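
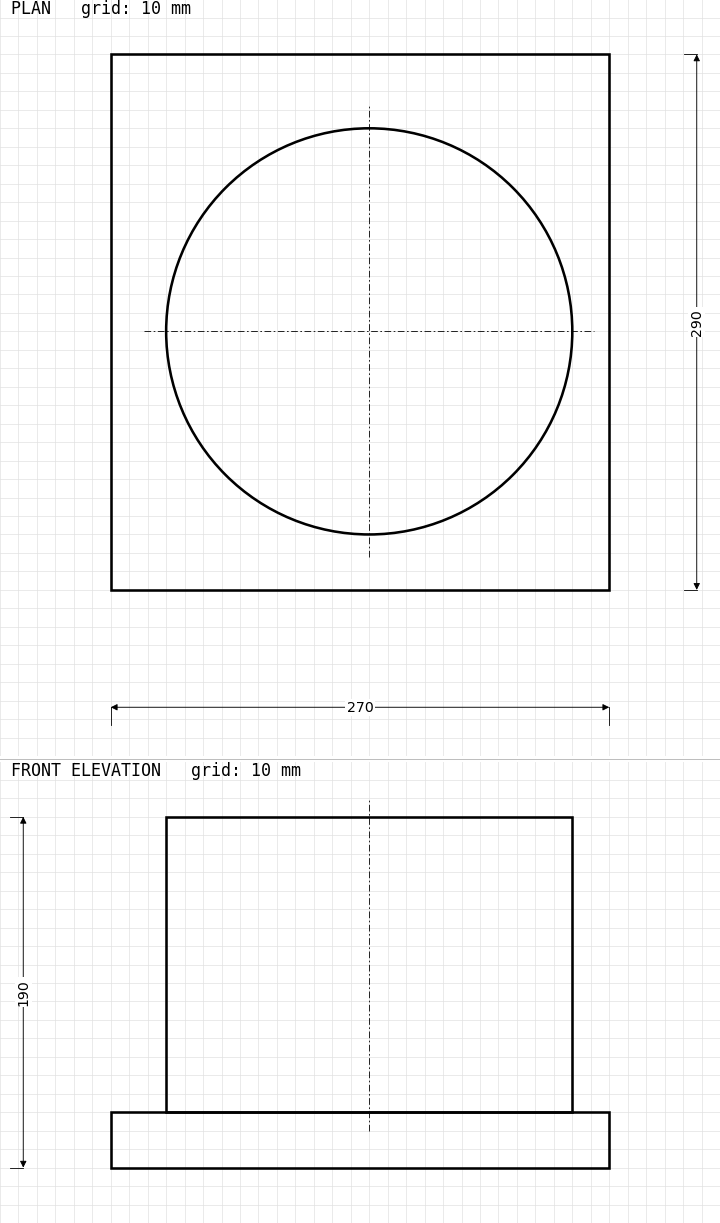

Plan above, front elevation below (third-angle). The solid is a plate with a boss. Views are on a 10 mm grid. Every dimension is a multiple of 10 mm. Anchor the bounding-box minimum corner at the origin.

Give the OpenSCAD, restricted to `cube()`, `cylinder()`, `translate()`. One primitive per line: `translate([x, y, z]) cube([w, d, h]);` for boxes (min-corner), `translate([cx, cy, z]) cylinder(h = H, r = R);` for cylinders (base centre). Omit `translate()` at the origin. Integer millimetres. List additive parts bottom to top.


cube([270, 290, 30]);
translate([140, 140, 30]) cylinder(h = 160, r = 110);


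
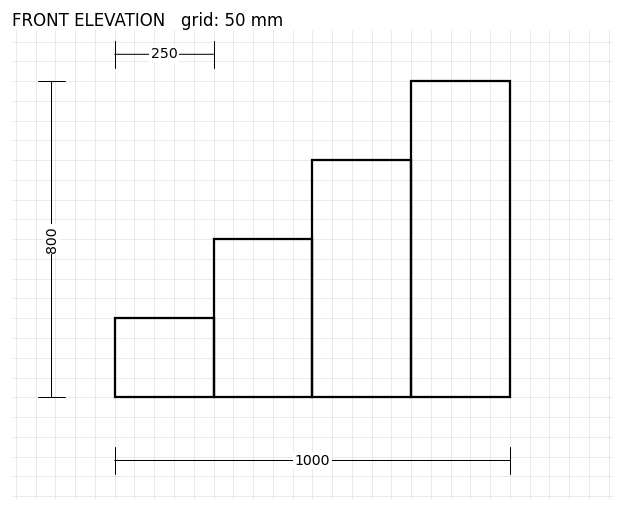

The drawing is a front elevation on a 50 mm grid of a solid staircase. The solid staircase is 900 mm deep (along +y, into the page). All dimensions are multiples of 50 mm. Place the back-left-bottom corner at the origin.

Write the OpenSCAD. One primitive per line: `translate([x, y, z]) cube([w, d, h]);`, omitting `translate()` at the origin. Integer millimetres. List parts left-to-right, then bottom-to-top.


cube([250, 900, 200]);
translate([250, 0, 0]) cube([250, 900, 400]);
translate([500, 0, 0]) cube([250, 900, 600]);
translate([750, 0, 0]) cube([250, 900, 800]);


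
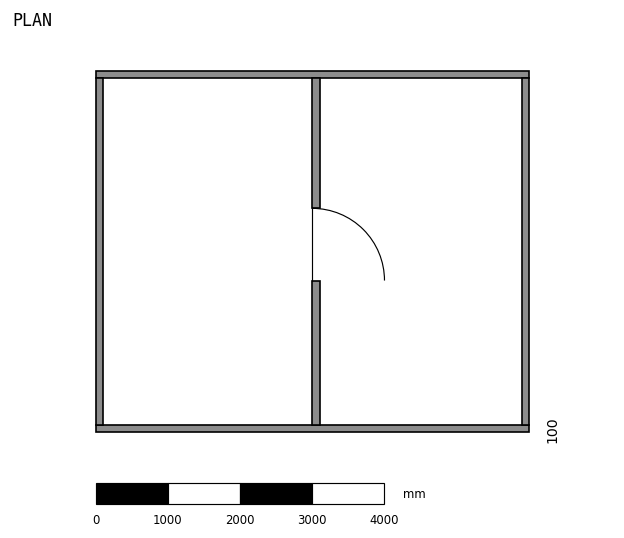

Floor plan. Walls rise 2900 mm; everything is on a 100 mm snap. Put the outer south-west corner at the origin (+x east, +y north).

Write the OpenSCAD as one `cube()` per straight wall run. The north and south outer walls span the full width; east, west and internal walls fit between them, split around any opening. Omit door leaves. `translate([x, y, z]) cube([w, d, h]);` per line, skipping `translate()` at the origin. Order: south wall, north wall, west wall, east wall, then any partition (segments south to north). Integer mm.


cube([6000, 100, 2900]);
translate([0, 4900, 0]) cube([6000, 100, 2900]);
translate([0, 100, 0]) cube([100, 4800, 2900]);
translate([5900, 100, 0]) cube([100, 4800, 2900]);
translate([3000, 100, 0]) cube([100, 2000, 2900]);
translate([3000, 3100, 0]) cube([100, 1800, 2900]);


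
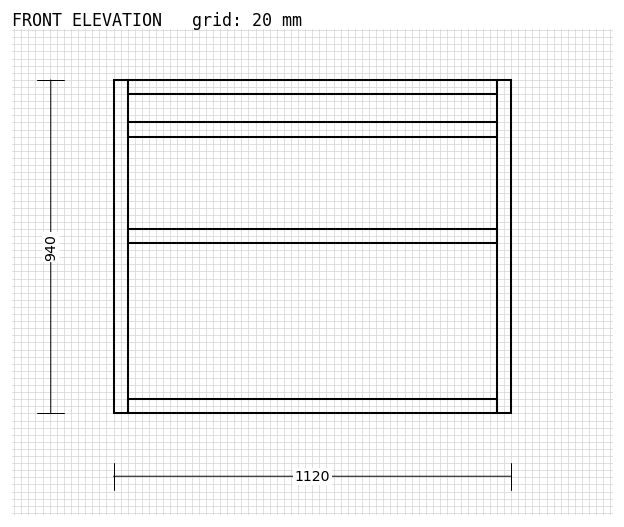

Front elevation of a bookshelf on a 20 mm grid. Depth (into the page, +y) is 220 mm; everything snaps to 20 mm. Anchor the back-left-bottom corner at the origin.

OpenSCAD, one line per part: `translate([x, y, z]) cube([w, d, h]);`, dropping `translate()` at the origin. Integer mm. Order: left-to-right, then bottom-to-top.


cube([40, 220, 940]);
translate([40, 0, 0]) cube([1040, 220, 40]);
translate([40, 0, 480]) cube([1040, 220, 40]);
translate([40, 0, 780]) cube([1040, 220, 40]);
translate([40, 0, 900]) cube([1040, 220, 40]);
translate([1080, 0, 0]) cube([40, 220, 940]);


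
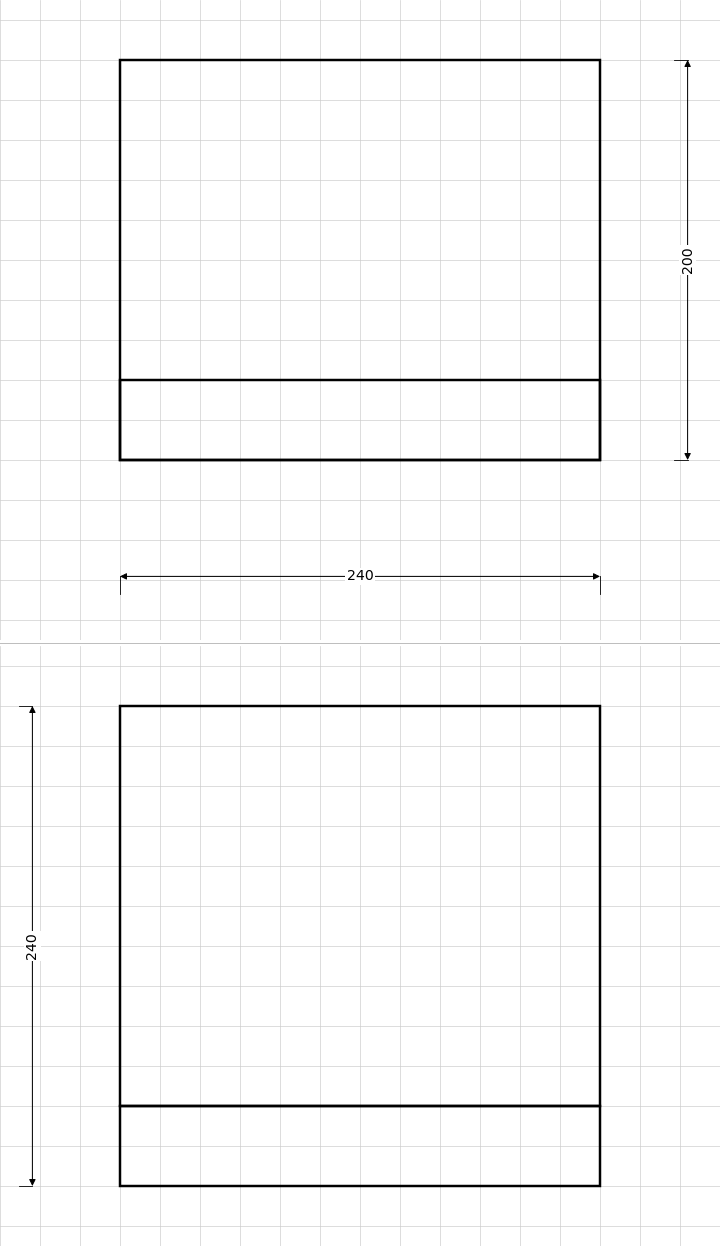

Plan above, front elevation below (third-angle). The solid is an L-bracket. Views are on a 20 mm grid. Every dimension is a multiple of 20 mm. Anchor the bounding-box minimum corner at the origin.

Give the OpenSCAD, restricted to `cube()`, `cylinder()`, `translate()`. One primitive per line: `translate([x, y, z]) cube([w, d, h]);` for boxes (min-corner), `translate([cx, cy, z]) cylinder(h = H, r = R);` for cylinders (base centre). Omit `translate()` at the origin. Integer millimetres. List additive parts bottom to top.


cube([240, 200, 40]);
translate([0, 0, 40]) cube([240, 40, 200]);


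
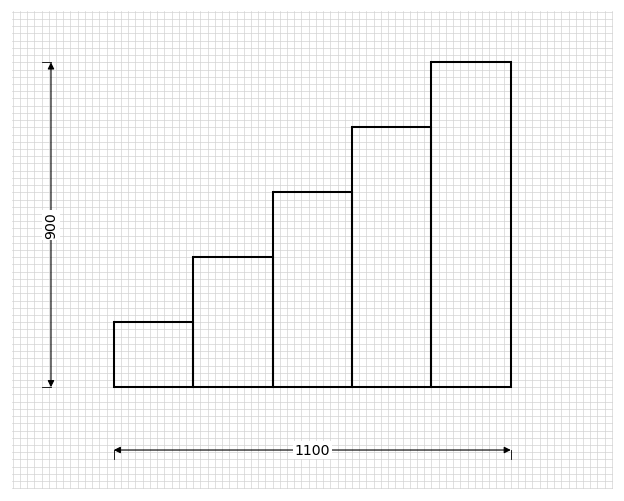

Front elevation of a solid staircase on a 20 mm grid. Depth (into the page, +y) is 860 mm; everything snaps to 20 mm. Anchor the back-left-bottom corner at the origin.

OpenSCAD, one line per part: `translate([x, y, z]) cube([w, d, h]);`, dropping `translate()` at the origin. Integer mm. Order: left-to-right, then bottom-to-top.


cube([220, 860, 180]);
translate([220, 0, 0]) cube([220, 860, 360]);
translate([440, 0, 0]) cube([220, 860, 540]);
translate([660, 0, 0]) cube([220, 860, 720]);
translate([880, 0, 0]) cube([220, 860, 900]);


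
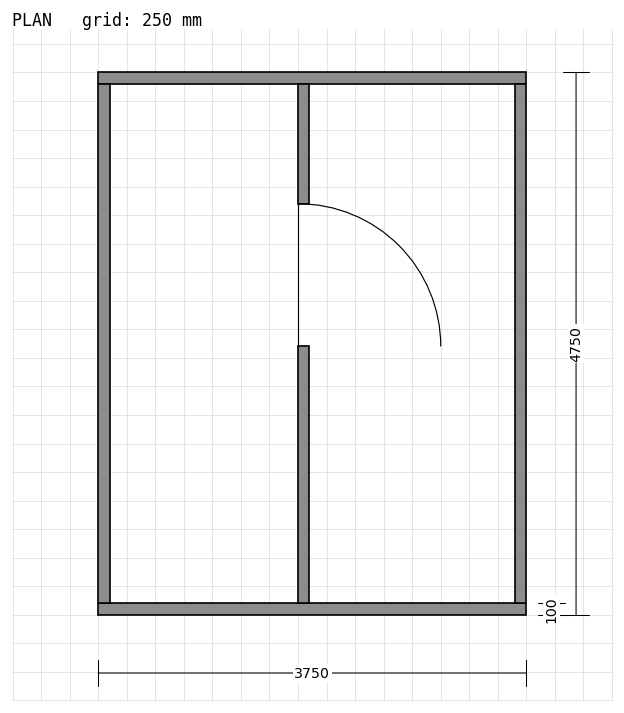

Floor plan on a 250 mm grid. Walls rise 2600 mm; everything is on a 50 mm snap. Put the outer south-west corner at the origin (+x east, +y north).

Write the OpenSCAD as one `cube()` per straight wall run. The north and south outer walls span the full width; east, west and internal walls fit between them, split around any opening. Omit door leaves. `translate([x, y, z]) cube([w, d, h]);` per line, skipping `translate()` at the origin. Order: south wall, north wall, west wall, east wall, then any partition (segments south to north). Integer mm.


cube([3750, 100, 2600]);
translate([0, 4650, 0]) cube([3750, 100, 2600]);
translate([0, 100, 0]) cube([100, 4550, 2600]);
translate([3650, 100, 0]) cube([100, 4550, 2600]);
translate([1750, 100, 0]) cube([100, 2250, 2600]);
translate([1750, 3600, 0]) cube([100, 1050, 2600]);


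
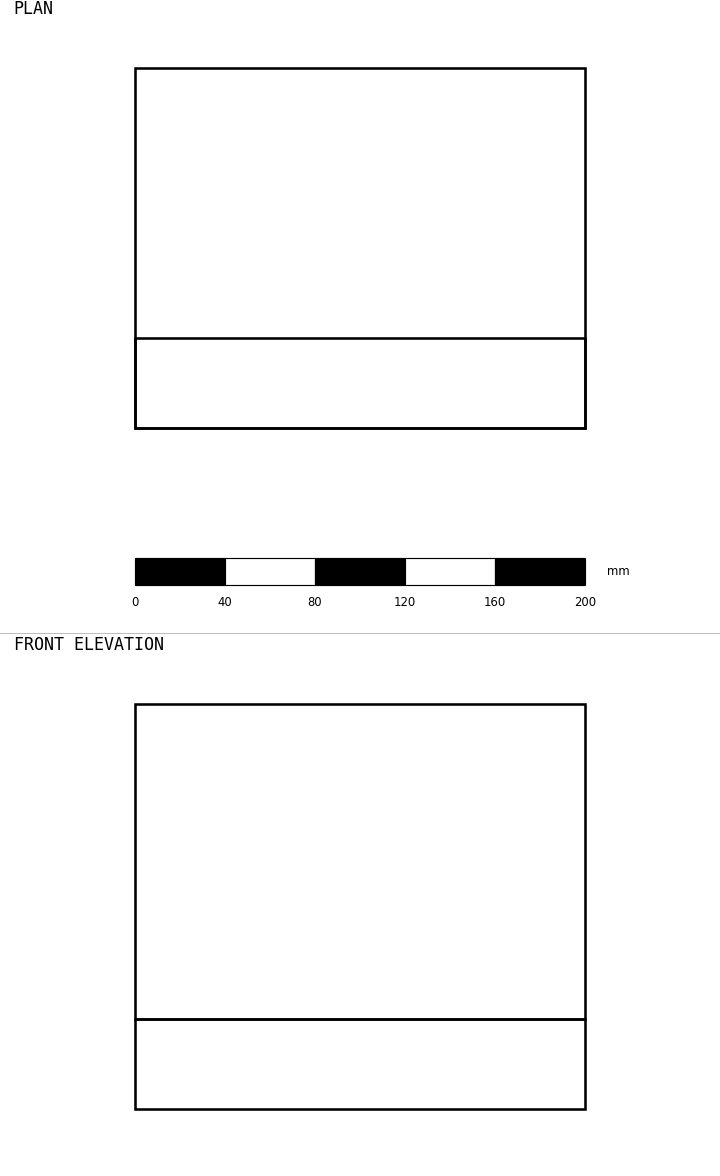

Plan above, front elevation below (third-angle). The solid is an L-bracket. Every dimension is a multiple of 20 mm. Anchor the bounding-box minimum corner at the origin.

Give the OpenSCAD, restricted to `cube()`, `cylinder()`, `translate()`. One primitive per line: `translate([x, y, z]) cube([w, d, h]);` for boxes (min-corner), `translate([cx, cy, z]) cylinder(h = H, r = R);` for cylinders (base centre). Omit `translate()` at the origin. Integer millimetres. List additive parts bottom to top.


cube([200, 160, 40]);
translate([0, 0, 40]) cube([200, 40, 140]);


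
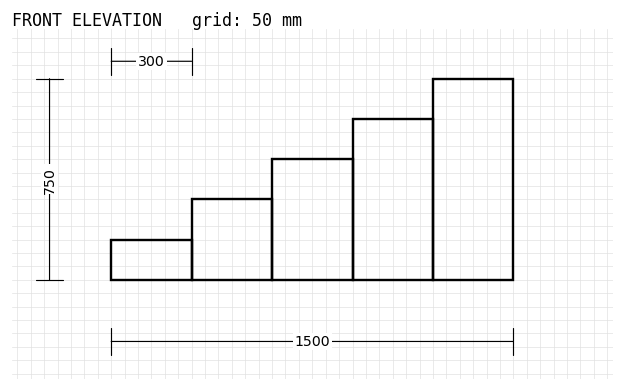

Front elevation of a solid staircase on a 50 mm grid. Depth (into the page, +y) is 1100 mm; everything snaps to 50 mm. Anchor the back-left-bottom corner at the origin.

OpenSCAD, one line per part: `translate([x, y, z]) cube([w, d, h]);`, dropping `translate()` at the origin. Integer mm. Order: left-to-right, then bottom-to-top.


cube([300, 1100, 150]);
translate([300, 0, 0]) cube([300, 1100, 300]);
translate([600, 0, 0]) cube([300, 1100, 450]);
translate([900, 0, 0]) cube([300, 1100, 600]);
translate([1200, 0, 0]) cube([300, 1100, 750]);


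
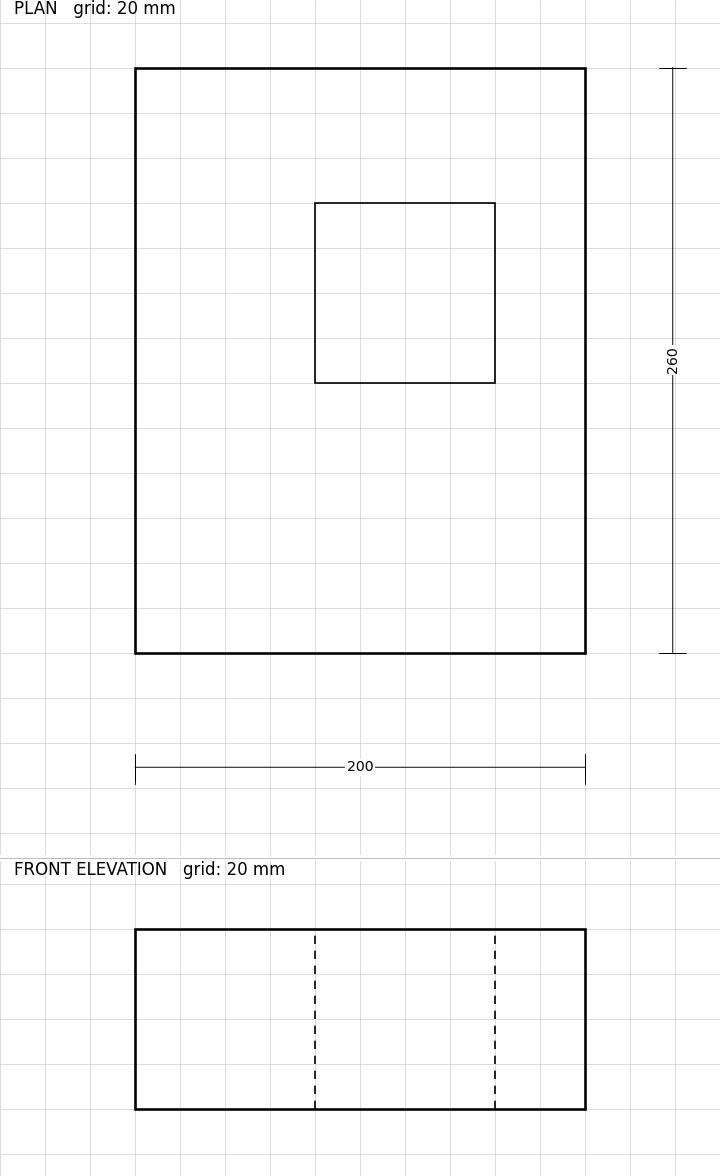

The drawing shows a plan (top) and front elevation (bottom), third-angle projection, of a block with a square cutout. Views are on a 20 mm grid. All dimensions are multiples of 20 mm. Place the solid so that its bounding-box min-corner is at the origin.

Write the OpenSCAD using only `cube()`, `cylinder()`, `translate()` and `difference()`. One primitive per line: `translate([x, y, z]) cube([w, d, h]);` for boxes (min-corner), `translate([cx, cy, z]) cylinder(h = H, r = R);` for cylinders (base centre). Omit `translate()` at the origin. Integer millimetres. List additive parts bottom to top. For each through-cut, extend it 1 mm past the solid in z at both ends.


difference() {
  cube([200, 260, 80]);
  translate([80, 120, -1]) cube([80, 80, 82]);
}


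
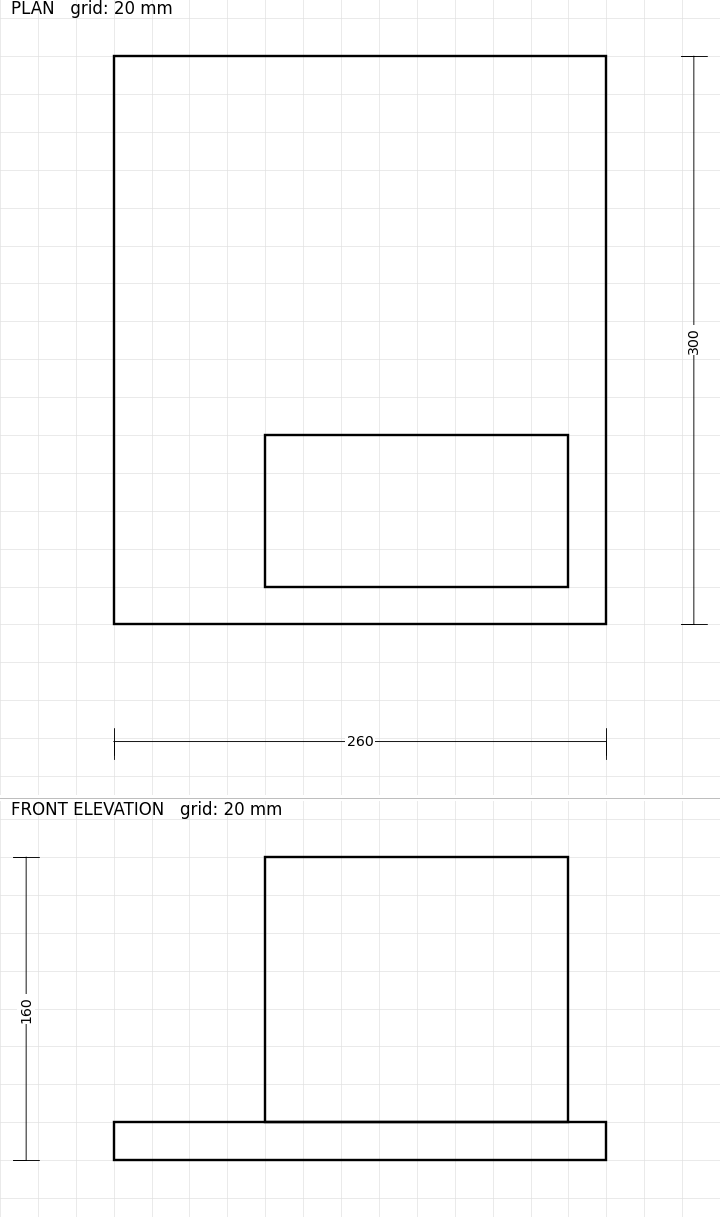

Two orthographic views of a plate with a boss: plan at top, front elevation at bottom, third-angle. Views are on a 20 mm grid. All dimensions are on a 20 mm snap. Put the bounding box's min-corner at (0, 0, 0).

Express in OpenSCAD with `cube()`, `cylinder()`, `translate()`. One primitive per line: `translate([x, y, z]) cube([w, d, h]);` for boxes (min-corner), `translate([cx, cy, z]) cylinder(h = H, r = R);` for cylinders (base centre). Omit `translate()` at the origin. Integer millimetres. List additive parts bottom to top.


cube([260, 300, 20]);
translate([80, 20, 20]) cube([160, 80, 140]);


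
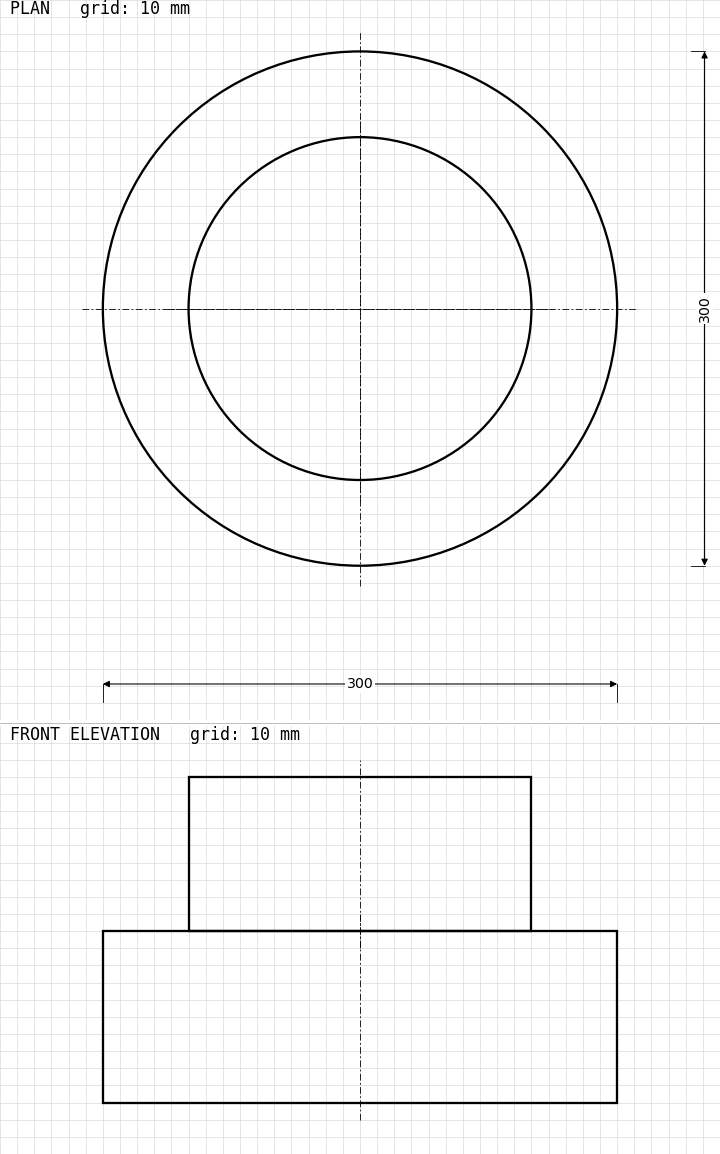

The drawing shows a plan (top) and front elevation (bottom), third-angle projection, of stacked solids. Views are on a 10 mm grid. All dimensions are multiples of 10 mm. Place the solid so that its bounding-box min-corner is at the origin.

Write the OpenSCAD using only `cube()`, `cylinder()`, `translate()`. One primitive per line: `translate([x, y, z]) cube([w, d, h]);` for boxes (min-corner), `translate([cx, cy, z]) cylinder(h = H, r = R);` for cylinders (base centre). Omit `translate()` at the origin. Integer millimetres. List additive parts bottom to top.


translate([150, 150, 0]) cylinder(h = 100, r = 150);
translate([150, 150, 100]) cylinder(h = 90, r = 100);


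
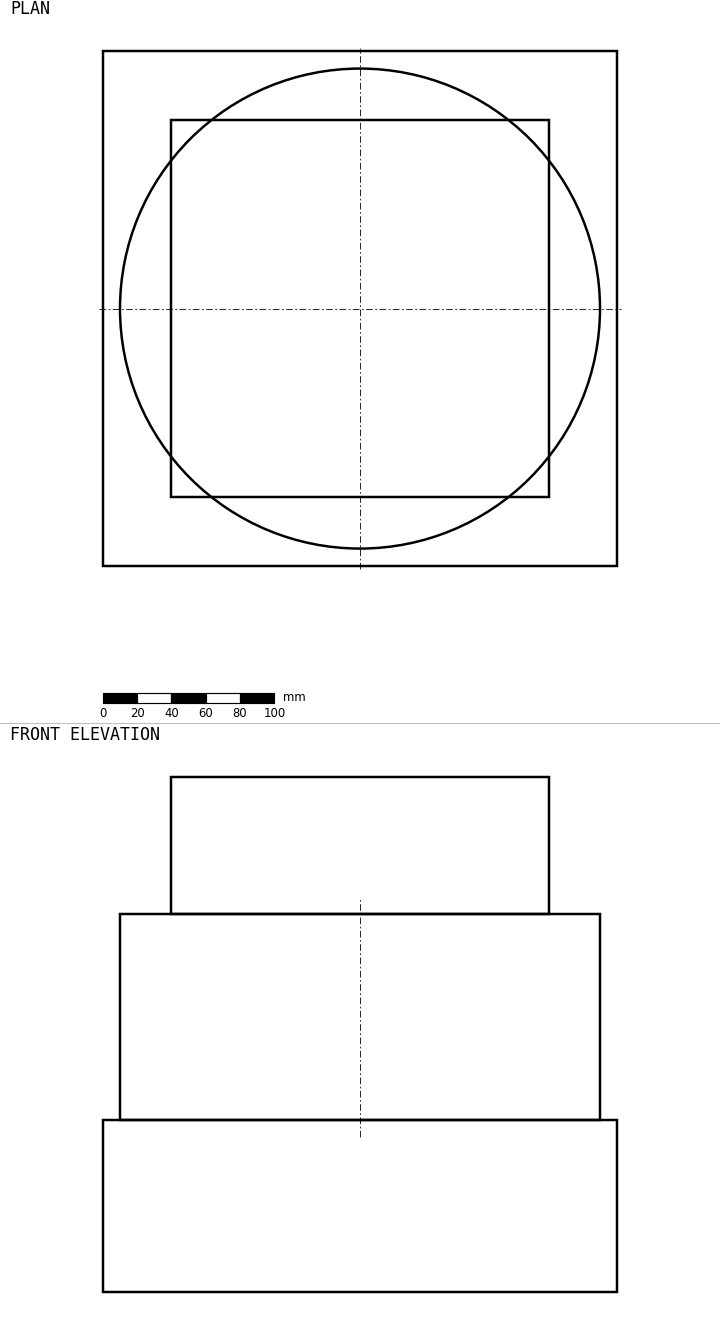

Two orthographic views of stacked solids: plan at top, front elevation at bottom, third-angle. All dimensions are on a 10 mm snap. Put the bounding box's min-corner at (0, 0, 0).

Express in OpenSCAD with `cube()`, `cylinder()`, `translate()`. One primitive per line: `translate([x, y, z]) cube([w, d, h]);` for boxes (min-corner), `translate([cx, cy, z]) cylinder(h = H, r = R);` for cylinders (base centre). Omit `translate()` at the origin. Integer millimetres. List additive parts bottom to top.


cube([300, 300, 100]);
translate([150, 150, 100]) cylinder(h = 120, r = 140);
translate([40, 40, 220]) cube([220, 220, 80]);


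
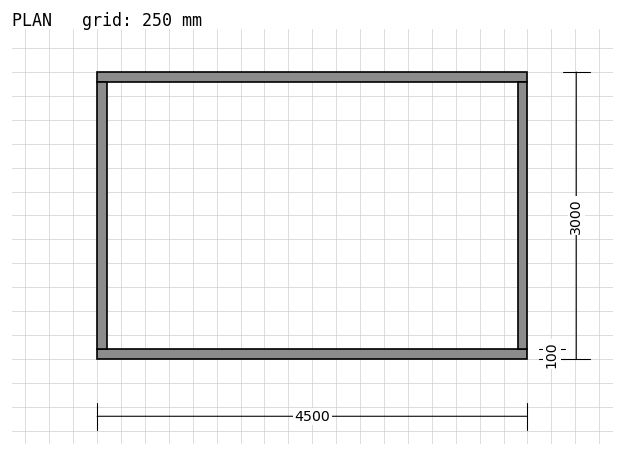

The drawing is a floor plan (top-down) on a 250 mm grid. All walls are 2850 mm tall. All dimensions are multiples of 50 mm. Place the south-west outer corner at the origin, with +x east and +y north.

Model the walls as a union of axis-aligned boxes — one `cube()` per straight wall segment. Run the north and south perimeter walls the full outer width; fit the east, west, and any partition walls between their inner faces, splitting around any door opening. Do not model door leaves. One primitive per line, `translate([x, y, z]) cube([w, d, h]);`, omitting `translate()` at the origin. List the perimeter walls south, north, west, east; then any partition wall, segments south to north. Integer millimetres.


cube([4500, 100, 2850]);
translate([0, 2900, 0]) cube([4500, 100, 2850]);
translate([0, 100, 0]) cube([100, 2800, 2850]);
translate([4400, 100, 0]) cube([100, 2800, 2850]);


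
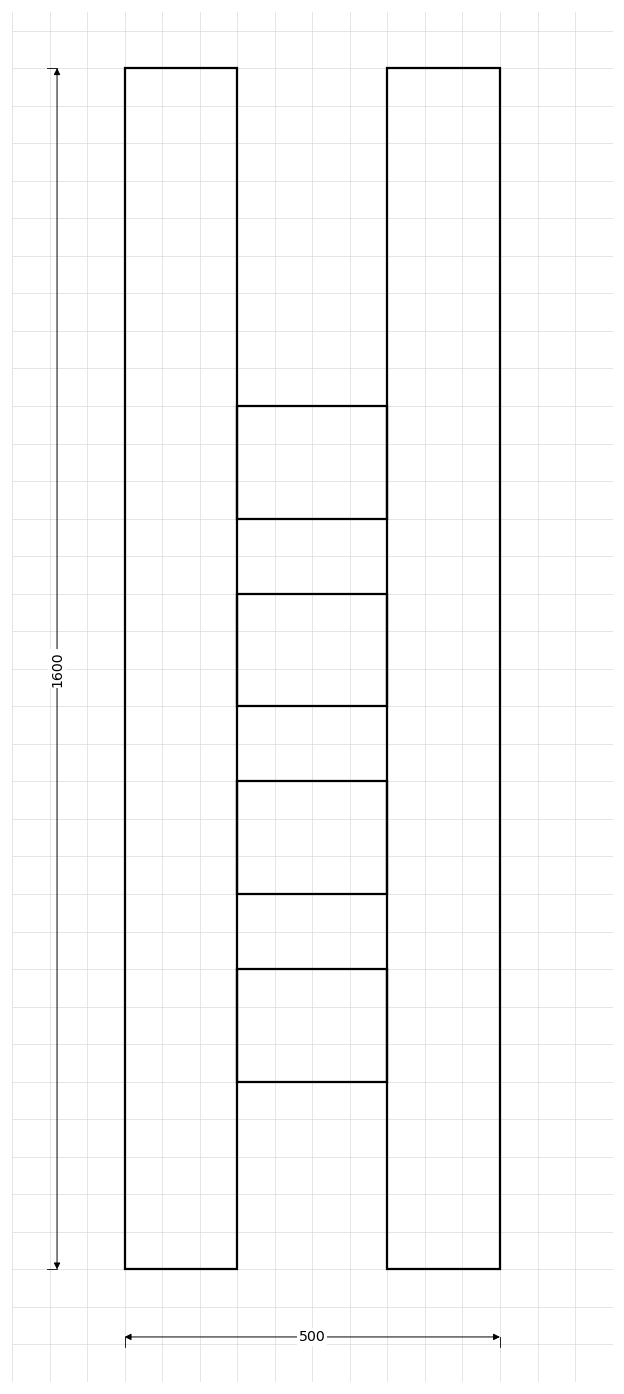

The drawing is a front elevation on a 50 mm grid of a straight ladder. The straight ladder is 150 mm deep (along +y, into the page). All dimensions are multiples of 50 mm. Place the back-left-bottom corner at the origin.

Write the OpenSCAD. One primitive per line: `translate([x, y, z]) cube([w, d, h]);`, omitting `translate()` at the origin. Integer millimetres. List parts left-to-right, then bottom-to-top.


cube([150, 150, 1600]);
translate([150, 0, 250]) cube([200, 150, 150]);
translate([150, 0, 500]) cube([200, 150, 150]);
translate([150, 0, 750]) cube([200, 150, 150]);
translate([150, 0, 1000]) cube([200, 150, 150]);
translate([350, 0, 0]) cube([150, 150, 1600]);


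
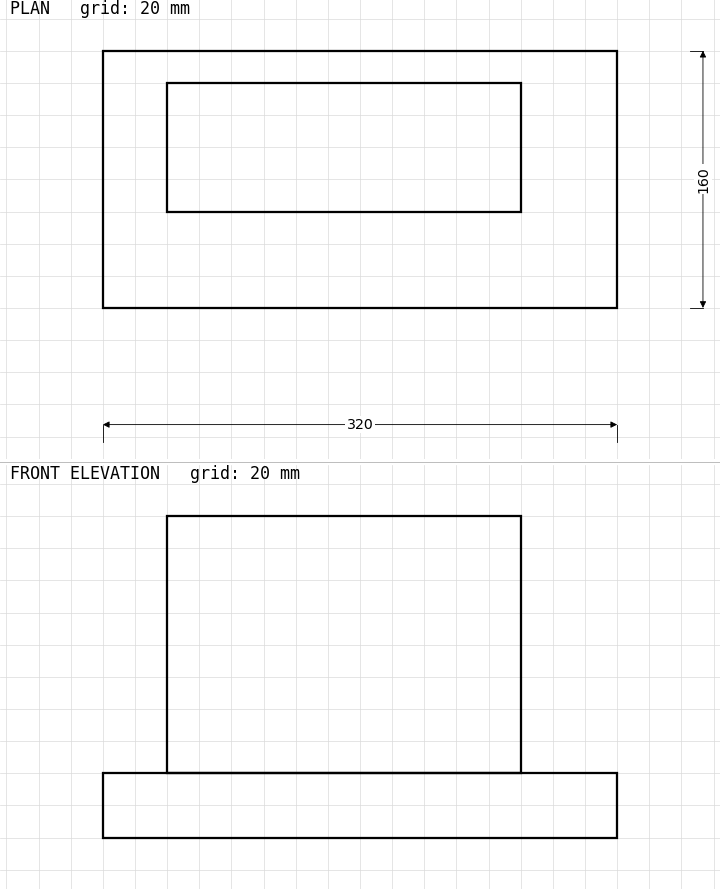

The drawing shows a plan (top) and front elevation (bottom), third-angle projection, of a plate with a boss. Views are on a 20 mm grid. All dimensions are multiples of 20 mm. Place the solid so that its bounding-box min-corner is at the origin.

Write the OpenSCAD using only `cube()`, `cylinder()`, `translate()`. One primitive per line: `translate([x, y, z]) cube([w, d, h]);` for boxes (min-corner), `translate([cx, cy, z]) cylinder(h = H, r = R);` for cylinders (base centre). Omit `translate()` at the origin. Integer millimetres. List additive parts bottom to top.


cube([320, 160, 40]);
translate([40, 60, 40]) cube([220, 80, 160]);


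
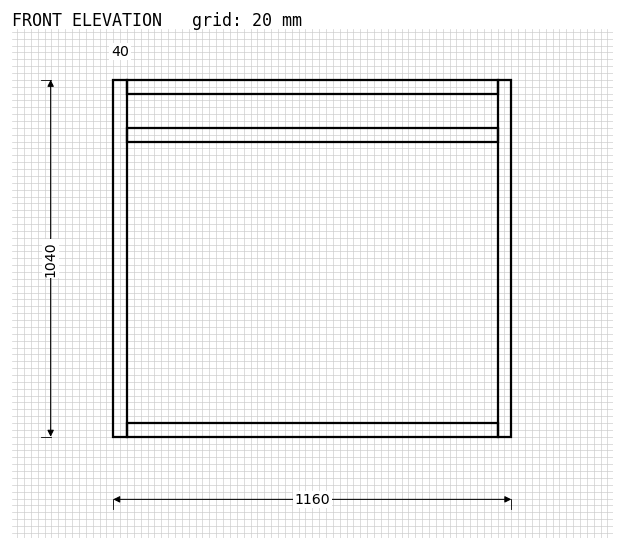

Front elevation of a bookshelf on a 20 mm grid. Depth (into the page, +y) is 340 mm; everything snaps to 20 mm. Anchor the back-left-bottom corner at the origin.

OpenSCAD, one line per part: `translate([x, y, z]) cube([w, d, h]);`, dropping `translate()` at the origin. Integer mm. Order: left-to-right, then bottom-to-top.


cube([40, 340, 1040]);
translate([40, 0, 0]) cube([1080, 340, 40]);
translate([40, 0, 860]) cube([1080, 340, 40]);
translate([40, 0, 1000]) cube([1080, 340, 40]);
translate([1120, 0, 0]) cube([40, 340, 1040]);


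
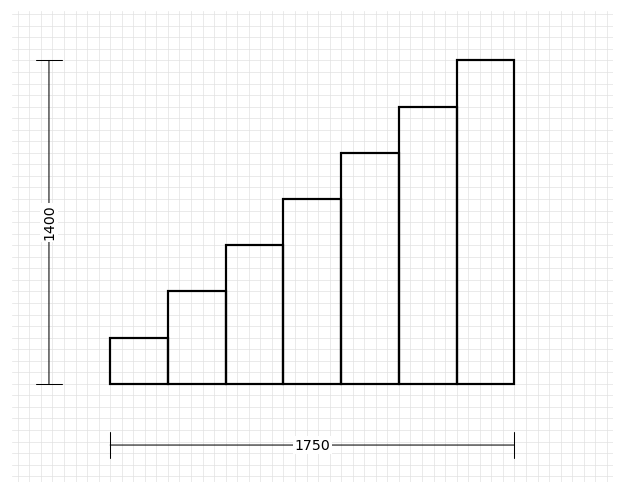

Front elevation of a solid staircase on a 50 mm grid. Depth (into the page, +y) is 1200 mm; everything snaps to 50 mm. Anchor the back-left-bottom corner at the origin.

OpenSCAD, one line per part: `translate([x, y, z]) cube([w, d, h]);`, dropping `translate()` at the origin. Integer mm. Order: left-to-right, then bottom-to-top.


cube([250, 1200, 200]);
translate([250, 0, 0]) cube([250, 1200, 400]);
translate([500, 0, 0]) cube([250, 1200, 600]);
translate([750, 0, 0]) cube([250, 1200, 800]);
translate([1000, 0, 0]) cube([250, 1200, 1000]);
translate([1250, 0, 0]) cube([250, 1200, 1200]);
translate([1500, 0, 0]) cube([250, 1200, 1400]);


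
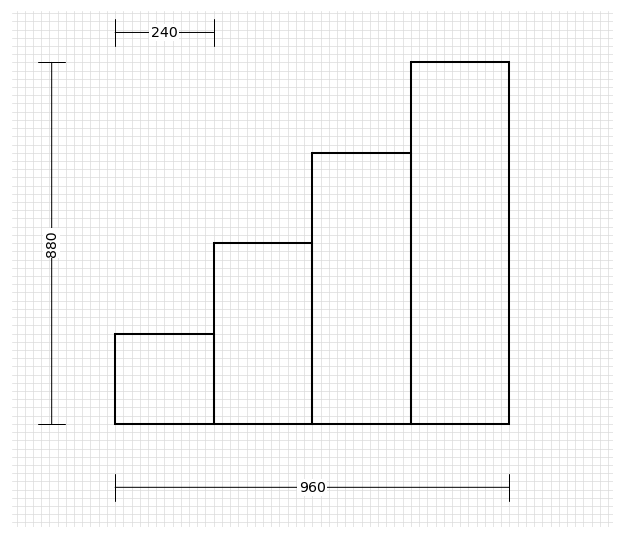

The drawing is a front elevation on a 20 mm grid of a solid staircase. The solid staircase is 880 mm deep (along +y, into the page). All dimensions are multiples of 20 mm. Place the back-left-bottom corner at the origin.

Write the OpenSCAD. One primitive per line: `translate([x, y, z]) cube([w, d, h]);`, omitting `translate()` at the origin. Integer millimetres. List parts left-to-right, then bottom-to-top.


cube([240, 880, 220]);
translate([240, 0, 0]) cube([240, 880, 440]);
translate([480, 0, 0]) cube([240, 880, 660]);
translate([720, 0, 0]) cube([240, 880, 880]);


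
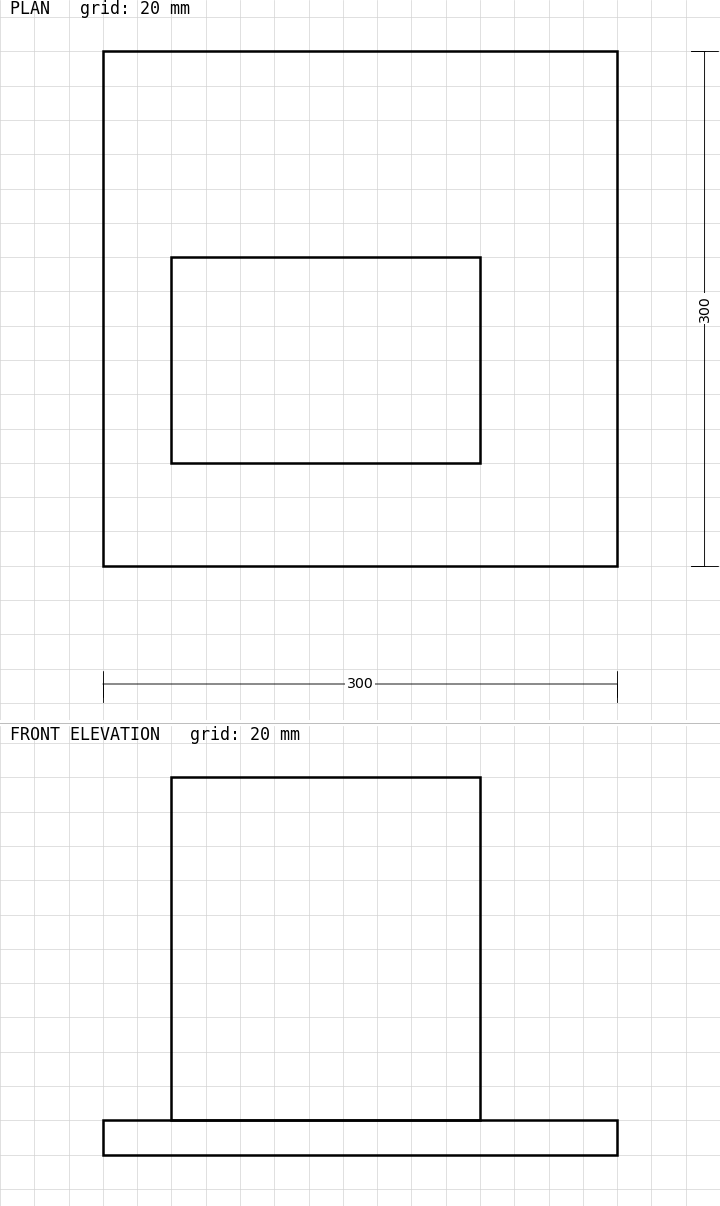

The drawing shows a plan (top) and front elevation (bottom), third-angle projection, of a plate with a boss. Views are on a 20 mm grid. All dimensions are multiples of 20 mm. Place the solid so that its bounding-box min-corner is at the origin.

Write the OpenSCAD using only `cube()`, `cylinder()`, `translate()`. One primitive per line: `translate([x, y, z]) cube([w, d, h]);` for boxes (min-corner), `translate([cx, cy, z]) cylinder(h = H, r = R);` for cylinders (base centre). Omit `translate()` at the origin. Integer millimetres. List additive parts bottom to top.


cube([300, 300, 20]);
translate([40, 60, 20]) cube([180, 120, 200]);


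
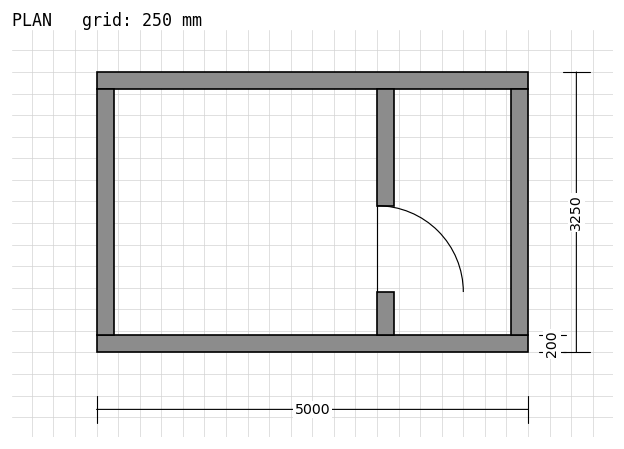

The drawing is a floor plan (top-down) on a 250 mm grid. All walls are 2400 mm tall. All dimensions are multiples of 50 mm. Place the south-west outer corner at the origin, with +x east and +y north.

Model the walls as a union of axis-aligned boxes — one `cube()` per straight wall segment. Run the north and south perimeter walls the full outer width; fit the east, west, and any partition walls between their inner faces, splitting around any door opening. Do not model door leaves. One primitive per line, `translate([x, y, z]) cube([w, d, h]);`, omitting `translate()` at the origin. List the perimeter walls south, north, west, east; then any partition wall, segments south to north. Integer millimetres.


cube([5000, 200, 2400]);
translate([0, 3050, 0]) cube([5000, 200, 2400]);
translate([0, 200, 0]) cube([200, 2850, 2400]);
translate([4800, 200, 0]) cube([200, 2850, 2400]);
translate([3250, 200, 0]) cube([200, 500, 2400]);
translate([3250, 1700, 0]) cube([200, 1350, 2400]);


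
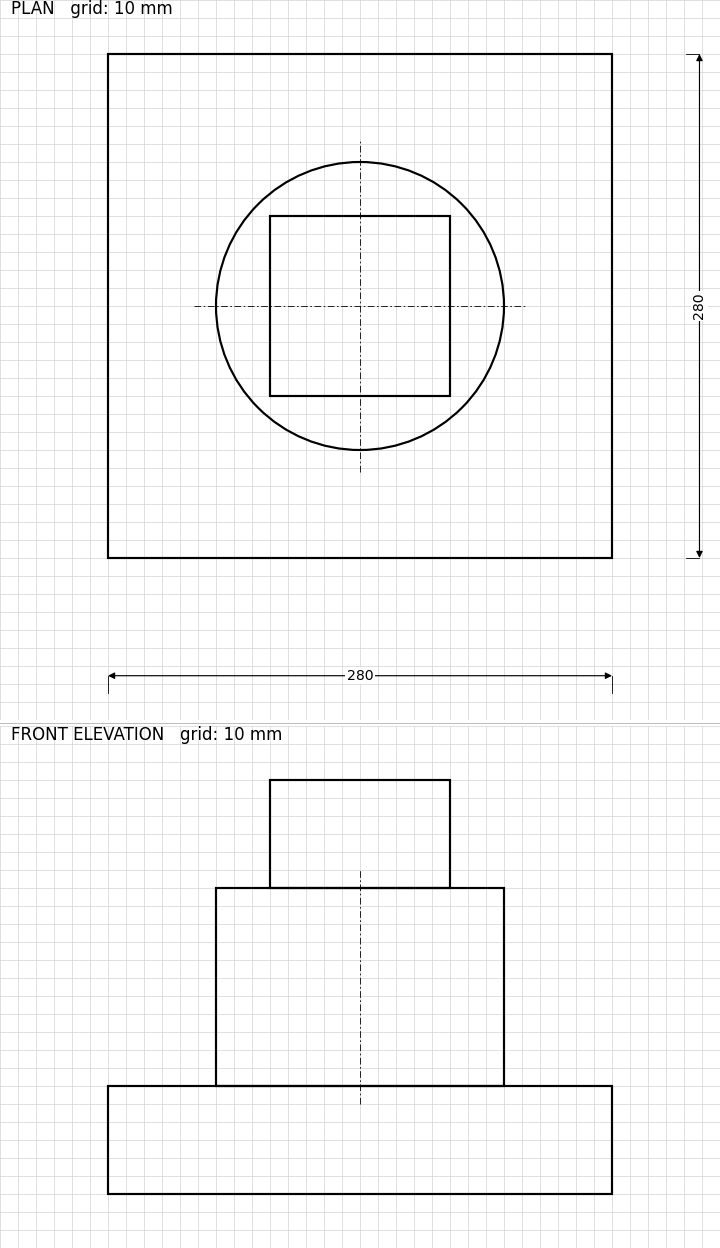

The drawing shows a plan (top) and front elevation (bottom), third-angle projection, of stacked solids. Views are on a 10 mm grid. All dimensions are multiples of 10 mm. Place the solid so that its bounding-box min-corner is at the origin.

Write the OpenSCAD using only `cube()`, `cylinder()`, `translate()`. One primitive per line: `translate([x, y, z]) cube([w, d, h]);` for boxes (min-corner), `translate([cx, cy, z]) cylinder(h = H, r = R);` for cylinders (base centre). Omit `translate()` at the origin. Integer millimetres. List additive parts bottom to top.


cube([280, 280, 60]);
translate([140, 140, 60]) cylinder(h = 110, r = 80);
translate([90, 90, 170]) cube([100, 100, 60]);


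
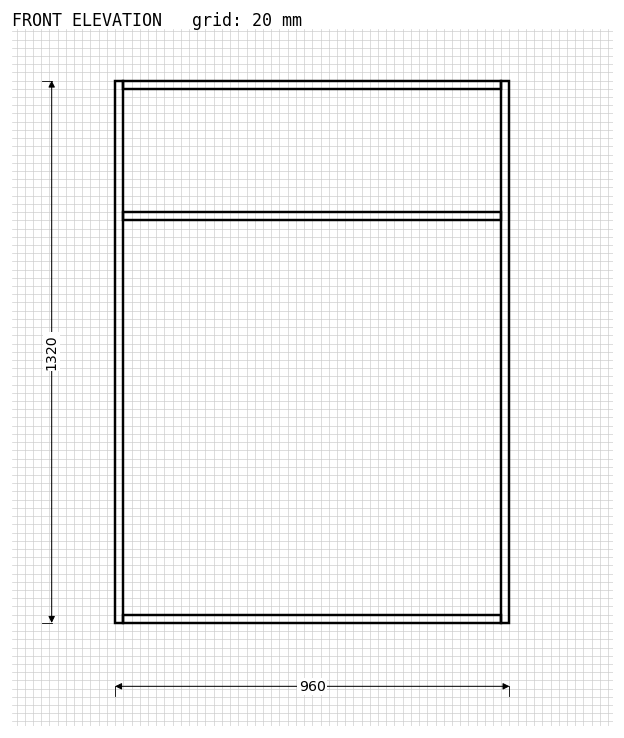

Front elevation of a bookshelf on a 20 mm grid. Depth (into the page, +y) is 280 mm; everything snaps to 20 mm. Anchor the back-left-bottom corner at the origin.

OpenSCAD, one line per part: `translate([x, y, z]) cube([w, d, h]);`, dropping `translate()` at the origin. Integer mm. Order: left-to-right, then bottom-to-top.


cube([20, 280, 1320]);
translate([20, 0, 0]) cube([920, 280, 20]);
translate([20, 0, 980]) cube([920, 280, 20]);
translate([20, 0, 1300]) cube([920, 280, 20]);
translate([940, 0, 0]) cube([20, 280, 1320]);


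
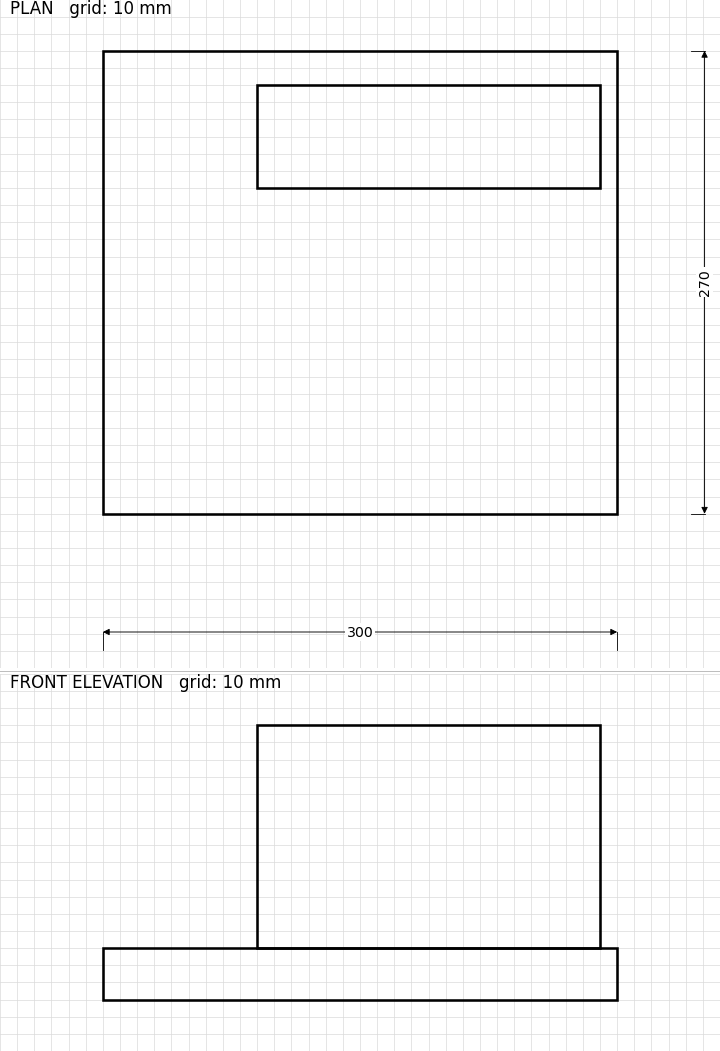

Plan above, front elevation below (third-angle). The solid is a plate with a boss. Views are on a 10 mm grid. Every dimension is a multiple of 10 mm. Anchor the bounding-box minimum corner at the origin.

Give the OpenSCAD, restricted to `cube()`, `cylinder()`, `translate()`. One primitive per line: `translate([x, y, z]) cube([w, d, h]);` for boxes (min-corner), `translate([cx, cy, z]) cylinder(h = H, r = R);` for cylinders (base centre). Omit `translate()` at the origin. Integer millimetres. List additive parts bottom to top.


cube([300, 270, 30]);
translate([90, 190, 30]) cube([200, 60, 130]);


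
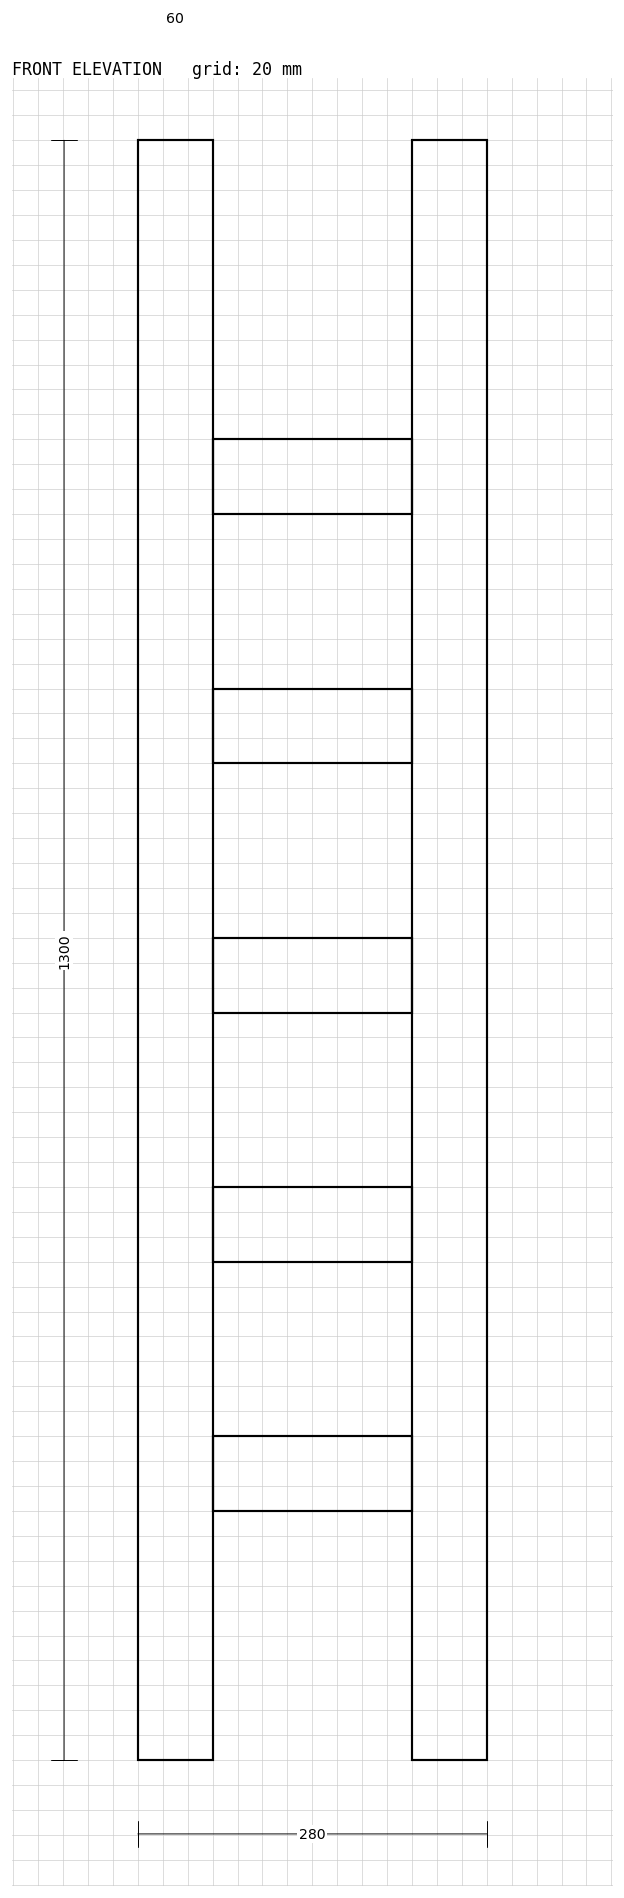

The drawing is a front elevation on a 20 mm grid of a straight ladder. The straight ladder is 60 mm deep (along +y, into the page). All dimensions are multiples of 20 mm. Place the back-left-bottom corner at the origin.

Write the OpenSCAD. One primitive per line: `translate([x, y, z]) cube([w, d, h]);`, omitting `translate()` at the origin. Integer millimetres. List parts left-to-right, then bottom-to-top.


cube([60, 60, 1300]);
translate([60, 0, 200]) cube([160, 60, 60]);
translate([60, 0, 400]) cube([160, 60, 60]);
translate([60, 0, 600]) cube([160, 60, 60]);
translate([60, 0, 800]) cube([160, 60, 60]);
translate([60, 0, 1000]) cube([160, 60, 60]);
translate([220, 0, 0]) cube([60, 60, 1300]);


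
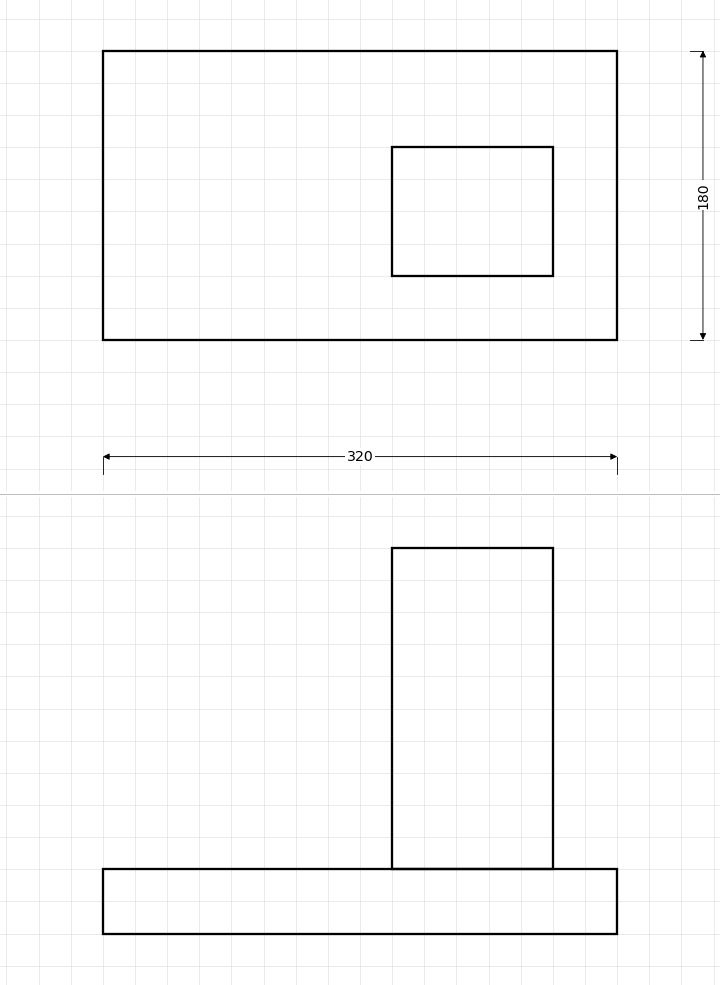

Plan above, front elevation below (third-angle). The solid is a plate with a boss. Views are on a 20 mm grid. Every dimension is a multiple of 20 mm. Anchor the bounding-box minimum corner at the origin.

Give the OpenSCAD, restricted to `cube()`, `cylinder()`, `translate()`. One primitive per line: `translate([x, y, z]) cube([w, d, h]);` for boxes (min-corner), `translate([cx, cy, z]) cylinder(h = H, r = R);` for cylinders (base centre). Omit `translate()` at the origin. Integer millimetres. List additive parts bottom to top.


cube([320, 180, 40]);
translate([180, 40, 40]) cube([100, 80, 200]);


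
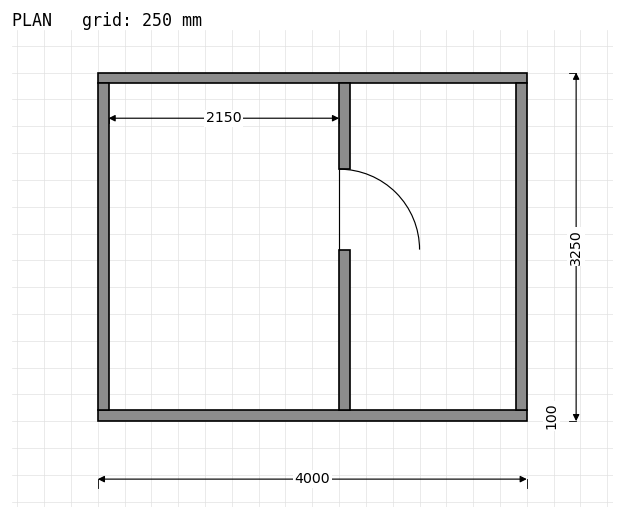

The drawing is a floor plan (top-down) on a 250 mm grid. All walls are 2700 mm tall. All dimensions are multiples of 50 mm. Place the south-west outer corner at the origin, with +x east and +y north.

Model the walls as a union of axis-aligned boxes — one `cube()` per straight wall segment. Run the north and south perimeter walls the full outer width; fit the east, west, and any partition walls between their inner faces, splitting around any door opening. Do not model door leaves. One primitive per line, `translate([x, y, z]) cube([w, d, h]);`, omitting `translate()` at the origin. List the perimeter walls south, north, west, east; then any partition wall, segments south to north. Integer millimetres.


cube([4000, 100, 2700]);
translate([0, 3150, 0]) cube([4000, 100, 2700]);
translate([0, 100, 0]) cube([100, 3050, 2700]);
translate([3900, 100, 0]) cube([100, 3050, 2700]);
translate([2250, 100, 0]) cube([100, 1500, 2700]);
translate([2250, 2350, 0]) cube([100, 800, 2700]);


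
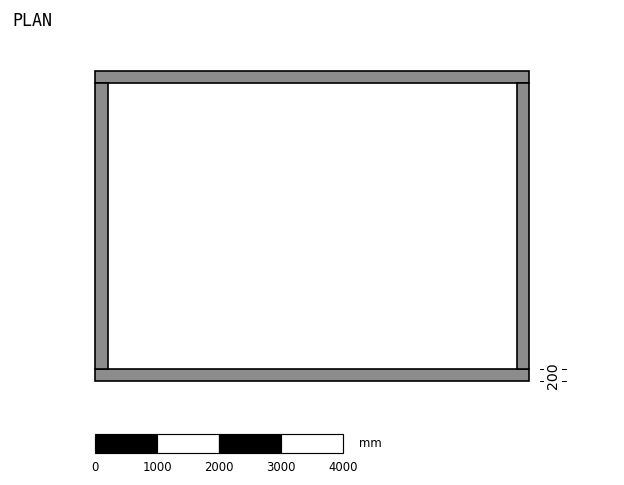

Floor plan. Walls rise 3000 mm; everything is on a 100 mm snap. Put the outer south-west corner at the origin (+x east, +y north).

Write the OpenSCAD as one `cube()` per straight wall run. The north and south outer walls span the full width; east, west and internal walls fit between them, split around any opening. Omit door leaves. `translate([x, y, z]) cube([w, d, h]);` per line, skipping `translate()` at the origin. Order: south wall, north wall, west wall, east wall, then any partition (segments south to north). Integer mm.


cube([7000, 200, 3000]);
translate([0, 4800, 0]) cube([7000, 200, 3000]);
translate([0, 200, 0]) cube([200, 4600, 3000]);
translate([6800, 200, 0]) cube([200, 4600, 3000]);


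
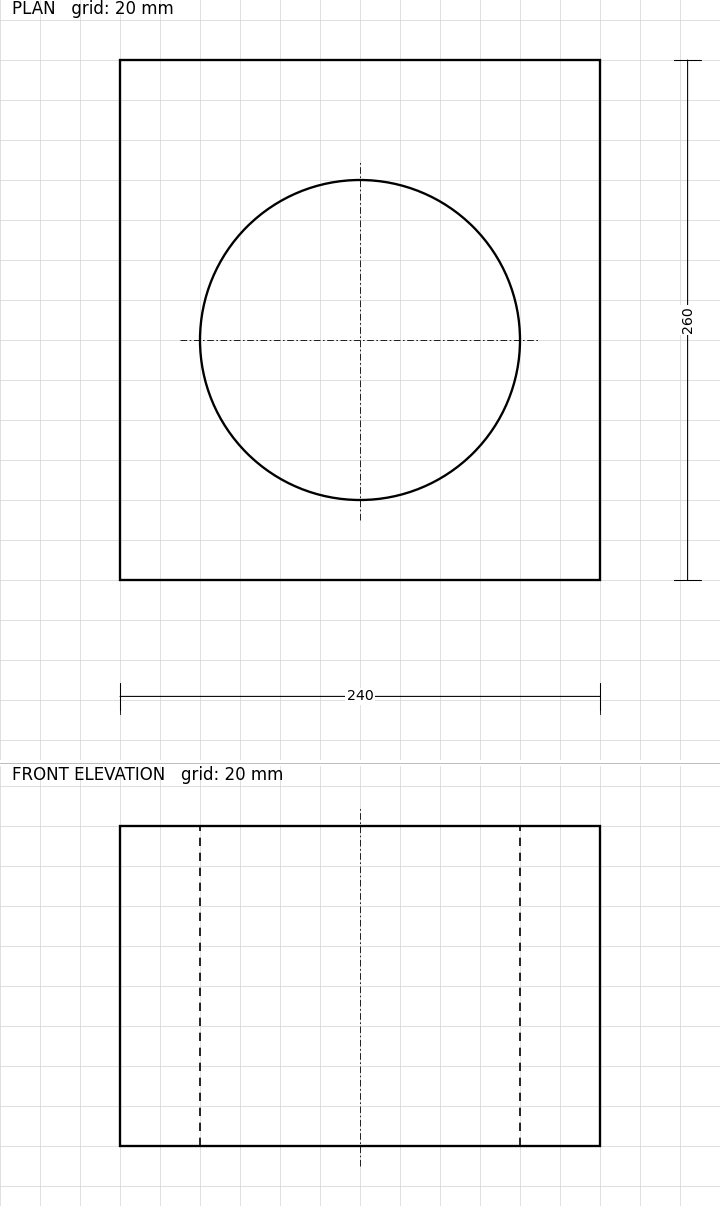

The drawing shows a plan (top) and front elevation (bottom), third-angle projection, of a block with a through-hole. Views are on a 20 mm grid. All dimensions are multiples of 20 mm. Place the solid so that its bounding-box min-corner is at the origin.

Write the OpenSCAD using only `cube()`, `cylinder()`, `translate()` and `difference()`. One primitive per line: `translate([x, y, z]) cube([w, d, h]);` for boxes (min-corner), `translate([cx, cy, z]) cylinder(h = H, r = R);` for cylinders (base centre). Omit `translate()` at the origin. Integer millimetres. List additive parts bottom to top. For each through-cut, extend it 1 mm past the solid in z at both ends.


difference() {
  cube([240, 260, 160]);
  translate([120, 120, -1]) cylinder(h = 162, r = 80);
}


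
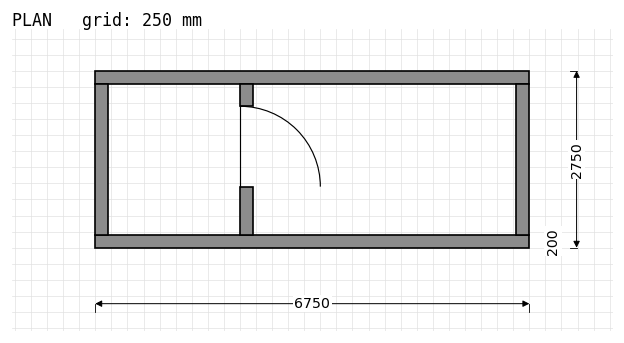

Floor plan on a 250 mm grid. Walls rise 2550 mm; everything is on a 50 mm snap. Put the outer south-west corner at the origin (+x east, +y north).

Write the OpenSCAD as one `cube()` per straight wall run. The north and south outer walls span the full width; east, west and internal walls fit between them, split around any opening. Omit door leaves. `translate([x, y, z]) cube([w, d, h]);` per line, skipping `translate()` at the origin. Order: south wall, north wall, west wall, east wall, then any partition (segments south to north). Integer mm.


cube([6750, 200, 2550]);
translate([0, 2550, 0]) cube([6750, 200, 2550]);
translate([0, 200, 0]) cube([200, 2350, 2550]);
translate([6550, 200, 0]) cube([200, 2350, 2550]);
translate([2250, 200, 0]) cube([200, 750, 2550]);
translate([2250, 2200, 0]) cube([200, 350, 2550]);


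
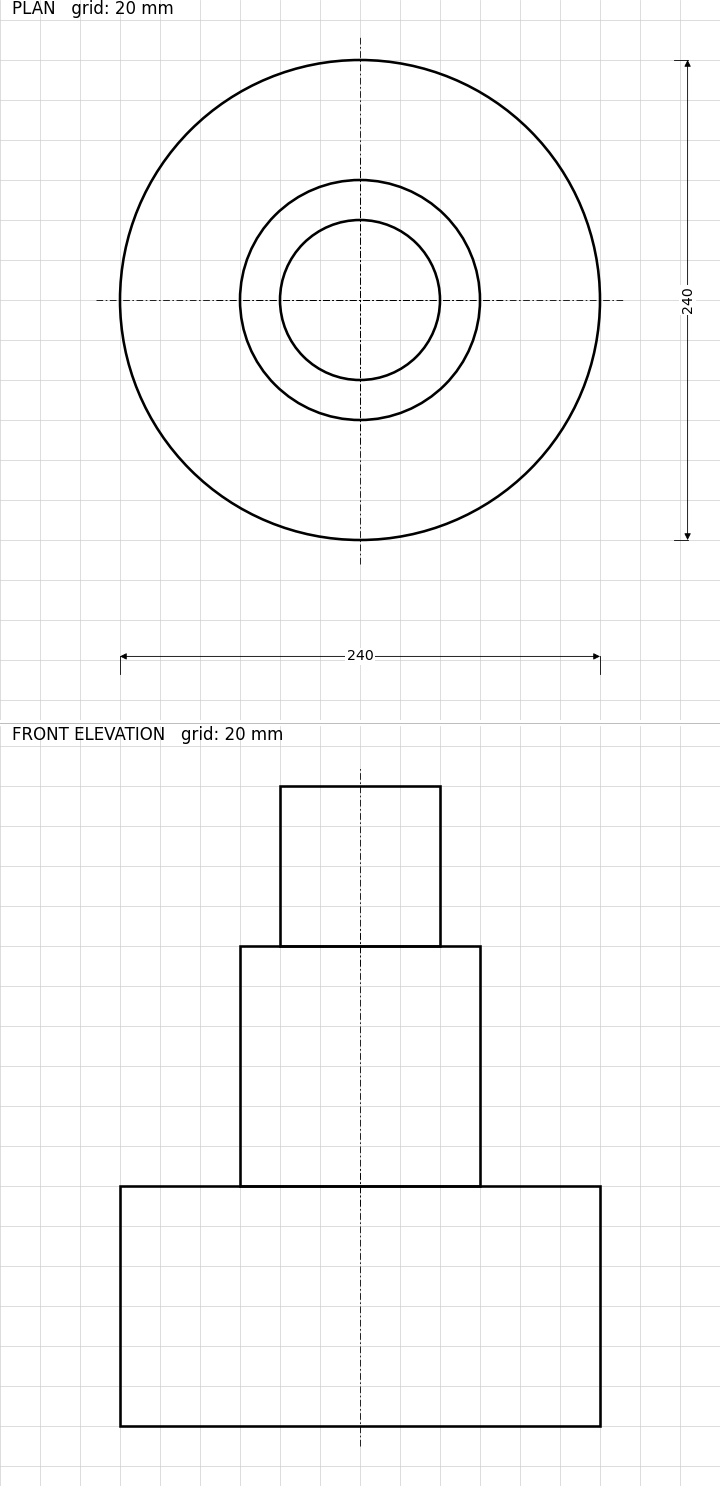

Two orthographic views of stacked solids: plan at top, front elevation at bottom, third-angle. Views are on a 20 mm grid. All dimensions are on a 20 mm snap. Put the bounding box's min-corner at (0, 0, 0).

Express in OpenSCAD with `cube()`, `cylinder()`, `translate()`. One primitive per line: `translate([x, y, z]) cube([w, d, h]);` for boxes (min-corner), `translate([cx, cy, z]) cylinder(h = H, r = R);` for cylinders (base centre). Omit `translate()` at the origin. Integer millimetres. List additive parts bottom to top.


translate([120, 120, 0]) cylinder(h = 120, r = 120);
translate([120, 120, 120]) cylinder(h = 120, r = 60);
translate([120, 120, 240]) cylinder(h = 80, r = 40);


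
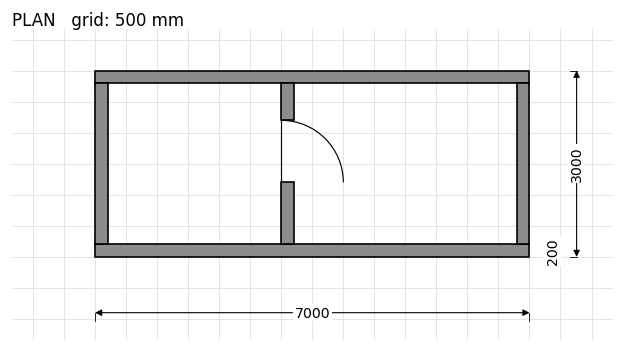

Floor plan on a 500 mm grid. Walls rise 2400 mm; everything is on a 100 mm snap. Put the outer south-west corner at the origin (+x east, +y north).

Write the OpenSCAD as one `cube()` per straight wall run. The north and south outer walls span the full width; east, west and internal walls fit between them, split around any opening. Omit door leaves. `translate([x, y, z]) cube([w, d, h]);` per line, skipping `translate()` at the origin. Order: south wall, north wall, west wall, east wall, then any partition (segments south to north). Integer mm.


cube([7000, 200, 2400]);
translate([0, 2800, 0]) cube([7000, 200, 2400]);
translate([0, 200, 0]) cube([200, 2600, 2400]);
translate([6800, 200, 0]) cube([200, 2600, 2400]);
translate([3000, 200, 0]) cube([200, 1000, 2400]);
translate([3000, 2200, 0]) cube([200, 600, 2400]);


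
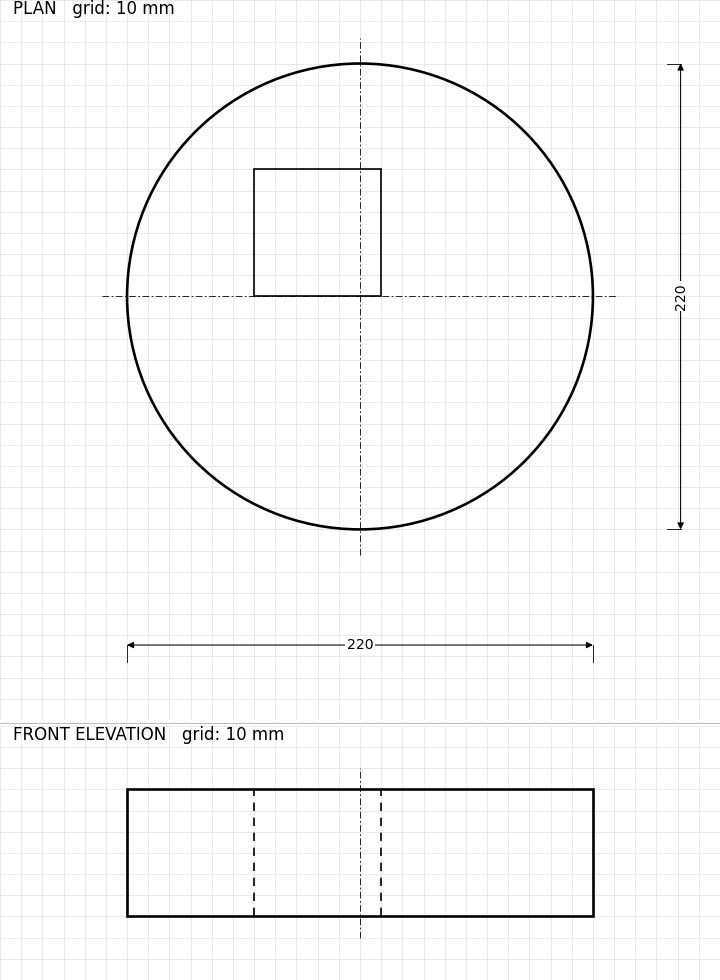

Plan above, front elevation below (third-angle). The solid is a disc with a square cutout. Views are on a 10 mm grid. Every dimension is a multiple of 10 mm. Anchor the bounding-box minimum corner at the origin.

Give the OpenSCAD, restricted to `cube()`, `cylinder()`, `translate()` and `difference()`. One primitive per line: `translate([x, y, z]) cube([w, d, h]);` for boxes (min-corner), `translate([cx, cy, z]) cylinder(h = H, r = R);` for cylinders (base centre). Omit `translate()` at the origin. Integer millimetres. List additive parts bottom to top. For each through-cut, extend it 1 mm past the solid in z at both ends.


difference() {
  translate([110, 110, 0]) cylinder(h = 60, r = 110);
  translate([60, 110, -1]) cube([60, 60, 62]);
}


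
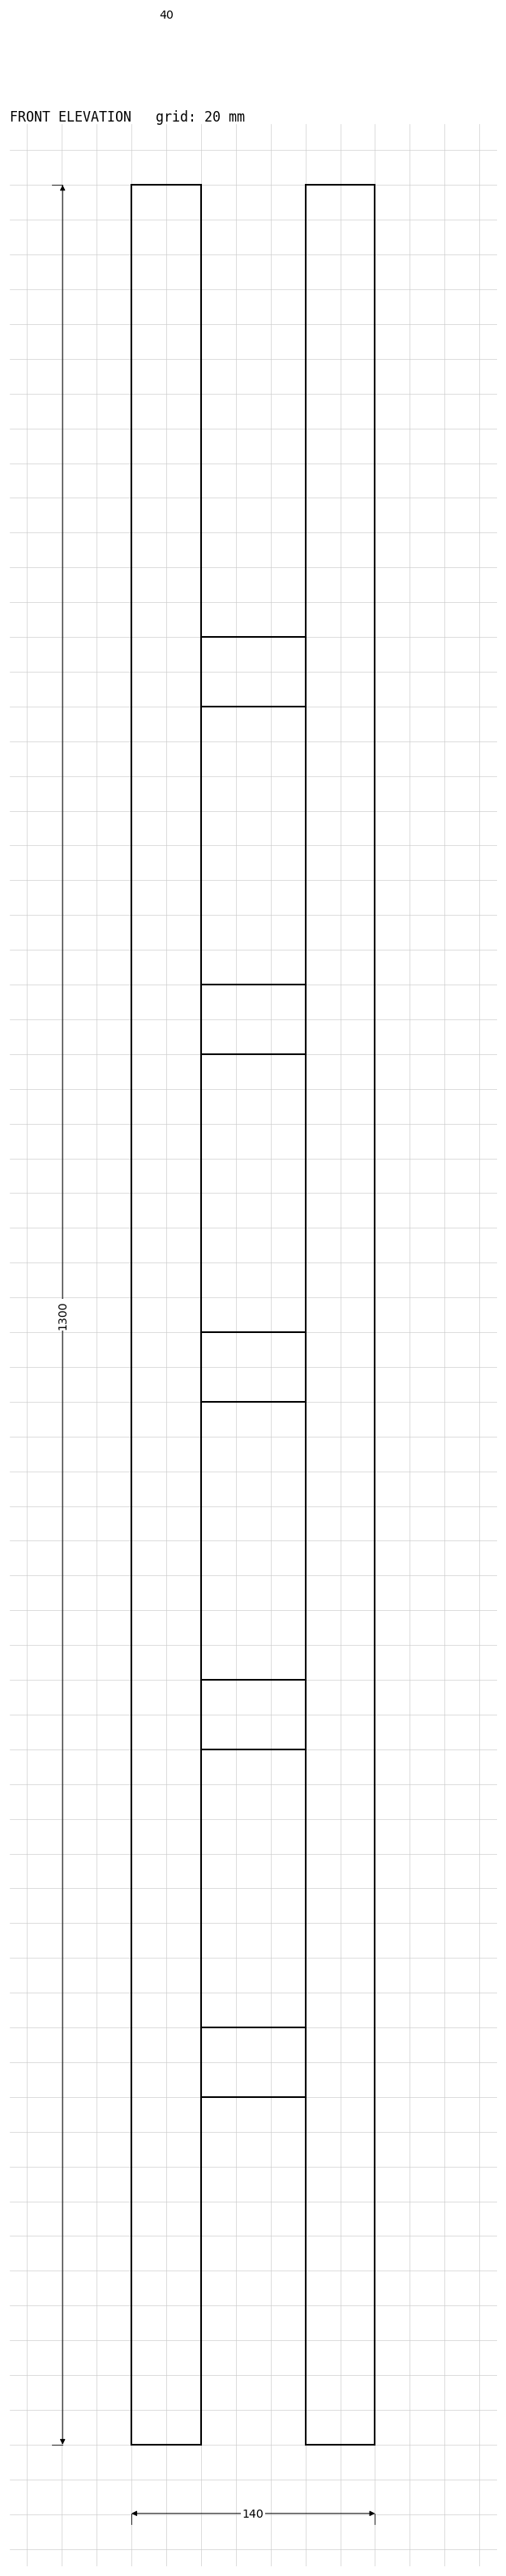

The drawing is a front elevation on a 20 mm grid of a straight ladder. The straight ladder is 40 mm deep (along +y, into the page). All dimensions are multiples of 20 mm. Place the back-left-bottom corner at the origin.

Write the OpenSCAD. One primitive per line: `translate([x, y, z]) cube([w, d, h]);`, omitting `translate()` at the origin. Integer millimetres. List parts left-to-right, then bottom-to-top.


cube([40, 40, 1300]);
translate([40, 0, 200]) cube([60, 40, 40]);
translate([40, 0, 400]) cube([60, 40, 40]);
translate([40, 0, 600]) cube([60, 40, 40]);
translate([40, 0, 800]) cube([60, 40, 40]);
translate([40, 0, 1000]) cube([60, 40, 40]);
translate([100, 0, 0]) cube([40, 40, 1300]);


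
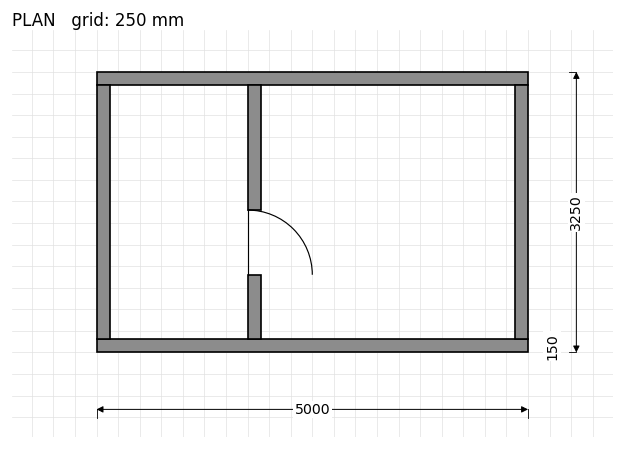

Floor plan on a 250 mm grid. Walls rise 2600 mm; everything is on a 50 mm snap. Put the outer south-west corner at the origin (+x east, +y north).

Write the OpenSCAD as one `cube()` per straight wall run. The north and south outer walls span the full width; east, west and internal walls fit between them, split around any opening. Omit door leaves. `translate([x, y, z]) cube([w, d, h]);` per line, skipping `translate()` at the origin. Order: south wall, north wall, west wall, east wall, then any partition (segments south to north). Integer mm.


cube([5000, 150, 2600]);
translate([0, 3100, 0]) cube([5000, 150, 2600]);
translate([0, 150, 0]) cube([150, 2950, 2600]);
translate([4850, 150, 0]) cube([150, 2950, 2600]);
translate([1750, 150, 0]) cube([150, 750, 2600]);
translate([1750, 1650, 0]) cube([150, 1450, 2600]);


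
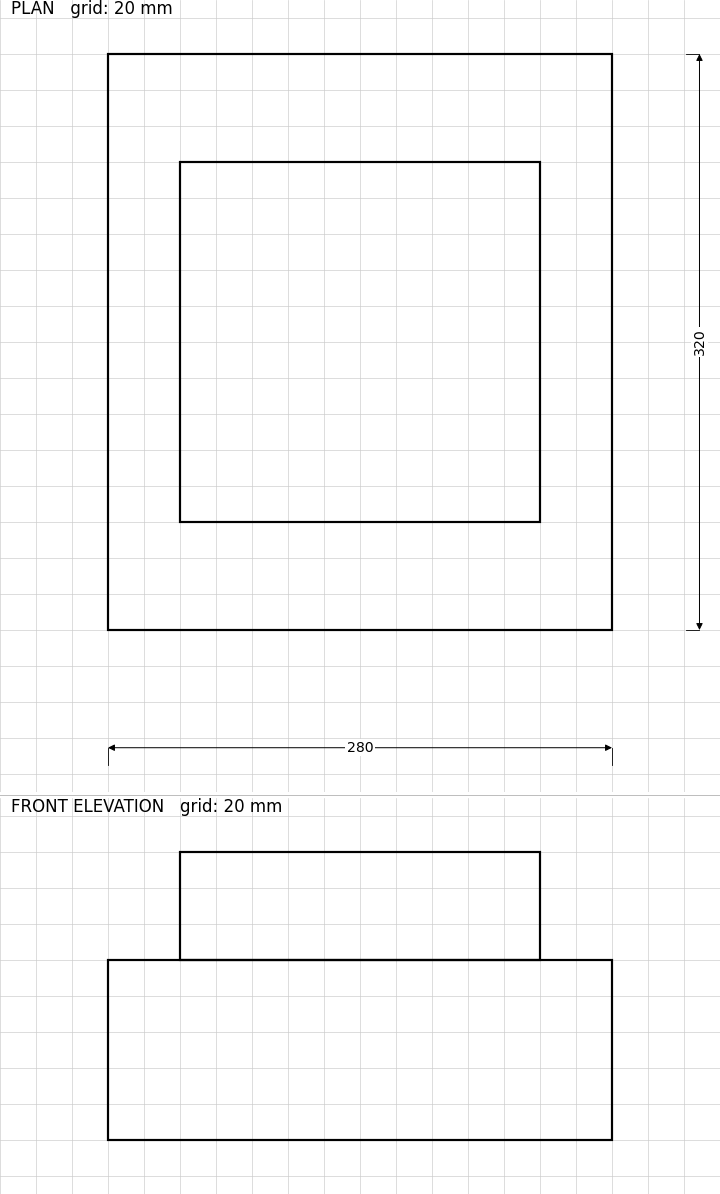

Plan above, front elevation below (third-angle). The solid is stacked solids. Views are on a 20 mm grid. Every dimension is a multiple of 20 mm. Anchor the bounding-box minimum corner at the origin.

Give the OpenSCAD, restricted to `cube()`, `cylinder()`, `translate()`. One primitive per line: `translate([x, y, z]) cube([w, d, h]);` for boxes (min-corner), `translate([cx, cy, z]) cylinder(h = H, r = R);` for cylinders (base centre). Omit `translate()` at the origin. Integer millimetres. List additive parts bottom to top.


cube([280, 320, 100]);
translate([40, 60, 100]) cube([200, 200, 60]);
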